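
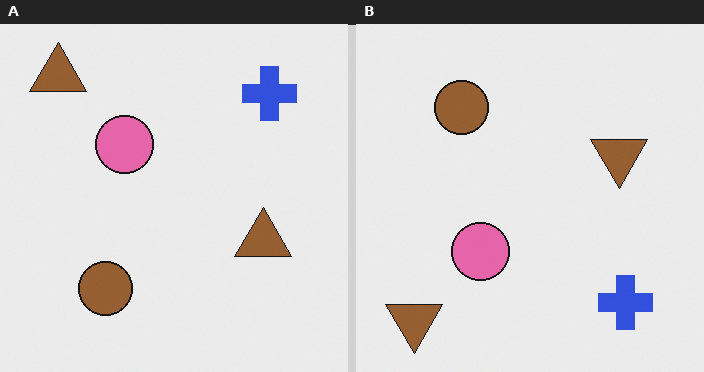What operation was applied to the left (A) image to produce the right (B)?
This is the original image flipped vertically (top ↔ bottom).

The blue cross is in the top-right of the left (A) image and the bottom-right of the right (B) — shapes on opposite sides of the horizontal midline have swapped in a mirror flip.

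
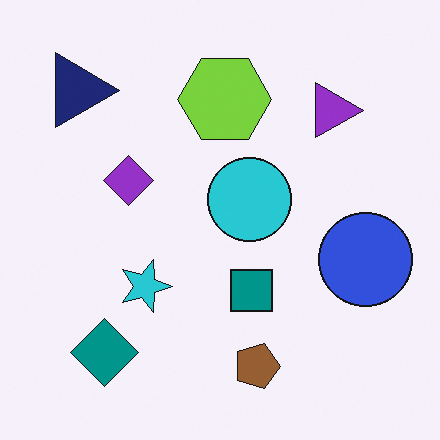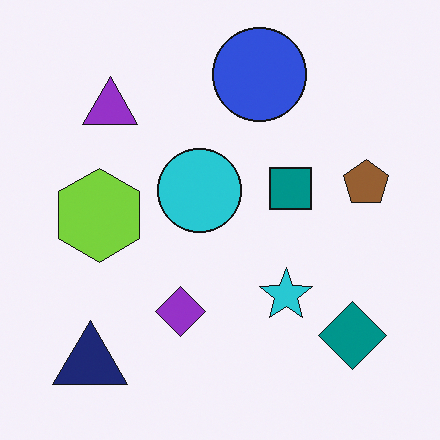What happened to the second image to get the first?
This is the original image rotated 90° clockwise.

The navy triangle sits in the bottom-left of the second image and the top-left of the first — consistent with a whole-image 90° clockwise rotation.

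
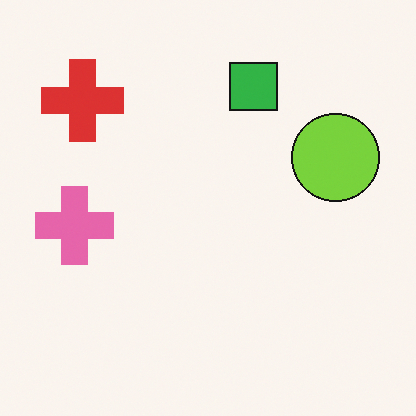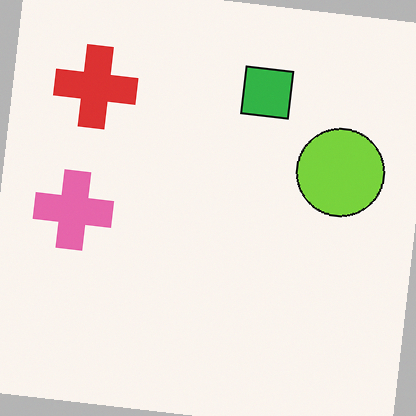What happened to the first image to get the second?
The transformation is: rotated clockwise by a small amount.

Every shape is tilted by the same angle and the image corners show triangular fill wedges — a whole-image rotation by a non-right angle.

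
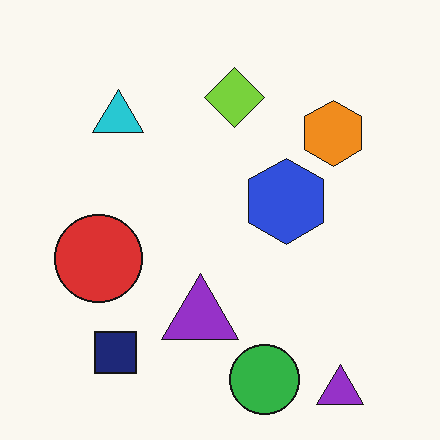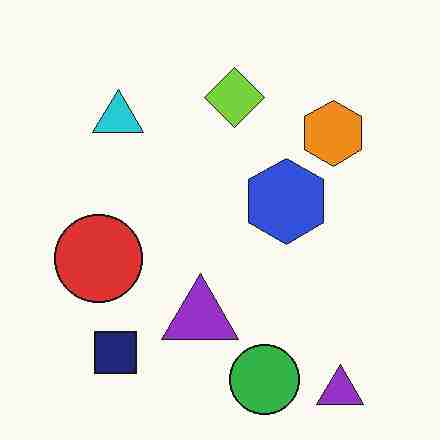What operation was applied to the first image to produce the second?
Heavily JPEG-compressed with obvious blocking artifacts.

Blocky 8×8 compression artifacts appear around shape edges and the flat background shows ringing — characteristic JPEG degradation.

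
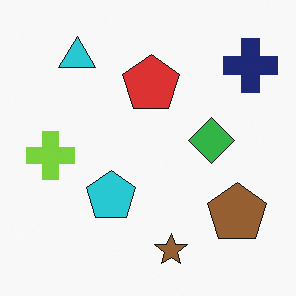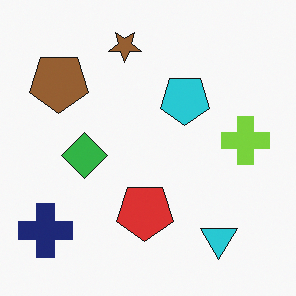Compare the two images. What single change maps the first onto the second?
It was rotated 180°.

The navy cross sits in the top-right of the first image and the bottom-left of the second — consistent with a whole-image 180° rotation.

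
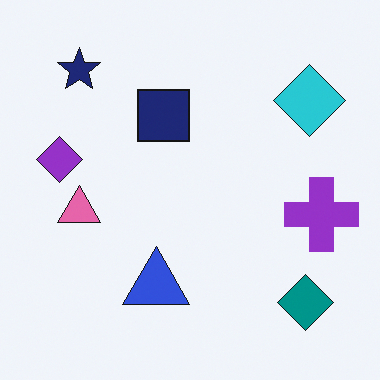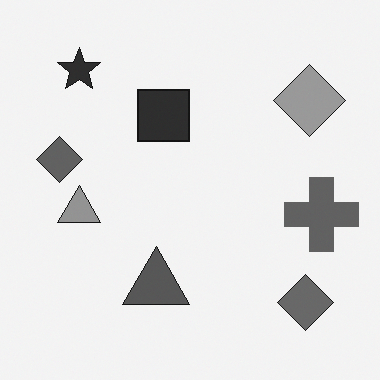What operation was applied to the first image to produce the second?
The second image is the first converted to grayscale.

All color is removed — every shape is now a shade of grey.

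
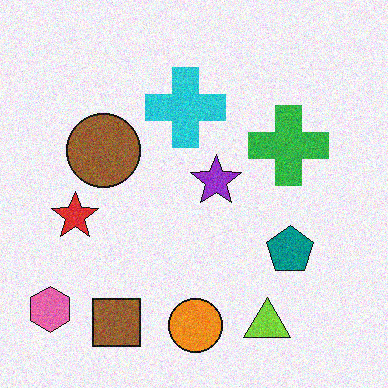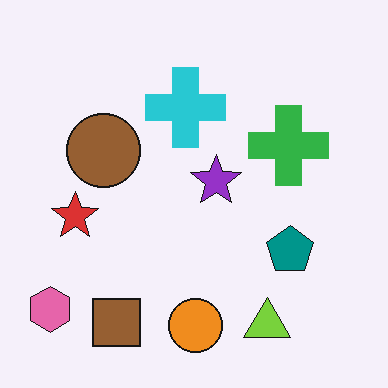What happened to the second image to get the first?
This is the original image degraded with visible gaussian noise.

Random speckle covers the whole image, including the flat background.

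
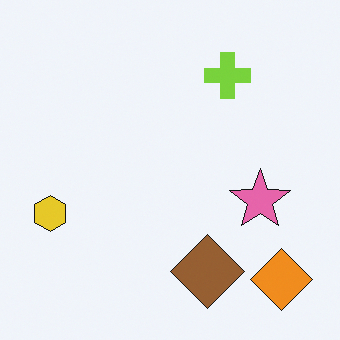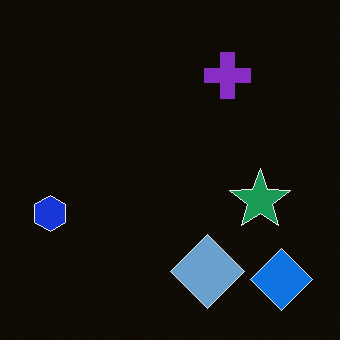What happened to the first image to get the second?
Color-inverted (negative).

The light background has become dark and every shape's color is its complement — a photographic negative.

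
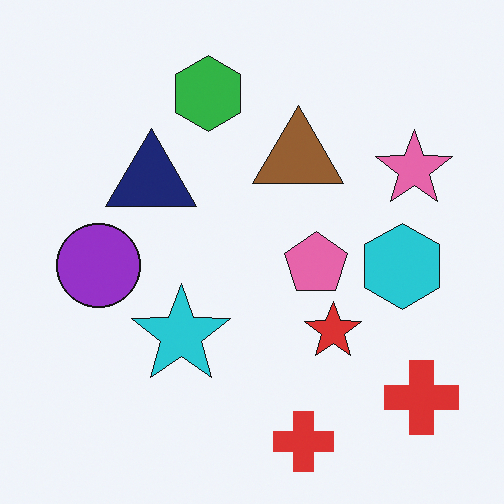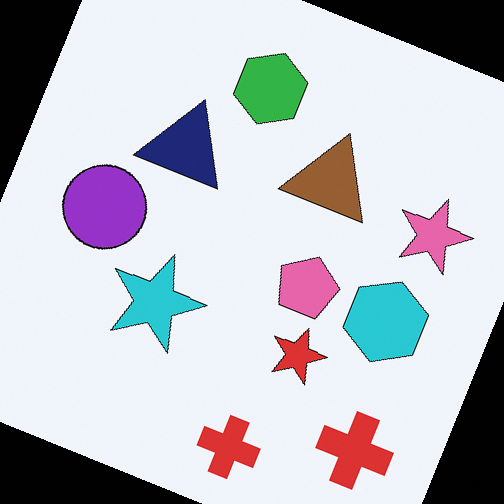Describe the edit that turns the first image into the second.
The image was rotated clockwise by a moderate amount.

Every shape is tilted by the same angle and the image corners show triangular fill wedges — a whole-image rotation by a non-right angle.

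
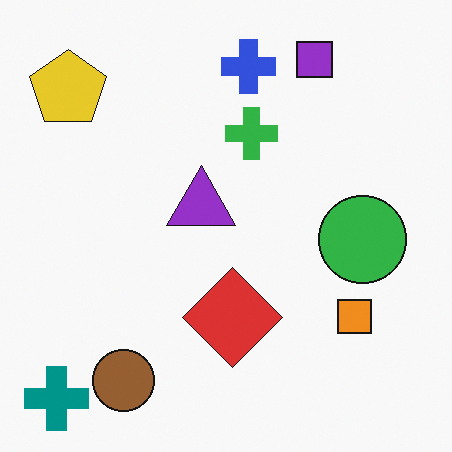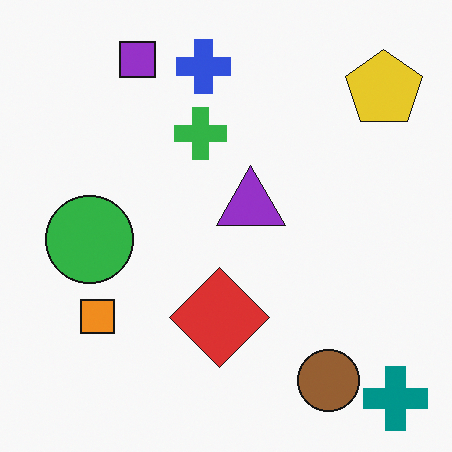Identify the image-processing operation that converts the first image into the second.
This is the original image flipped horizontally (left ↔ right).

The teal cross is in the bottom-left of the first image and the bottom-right of the second — shapes on opposite sides of the vertical midline have swapped in a mirror flip.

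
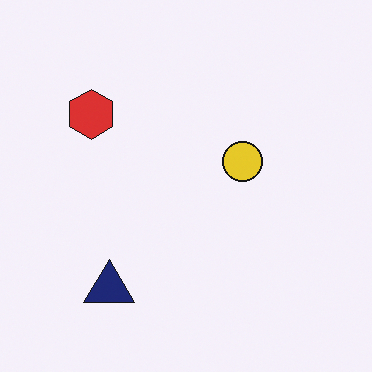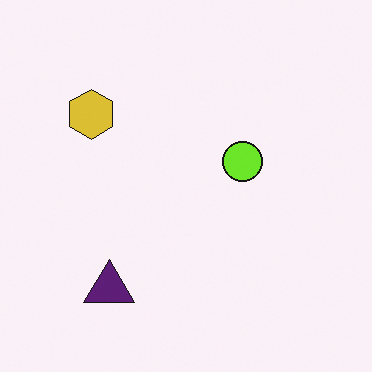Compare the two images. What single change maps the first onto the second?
It was hue-shifted by a small amount.

Every shape's color has rotated by the same amount around the hue wheel — a uniform hue shift.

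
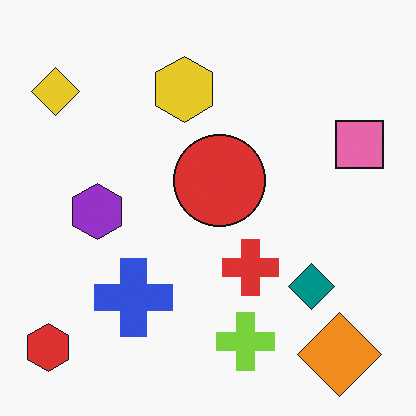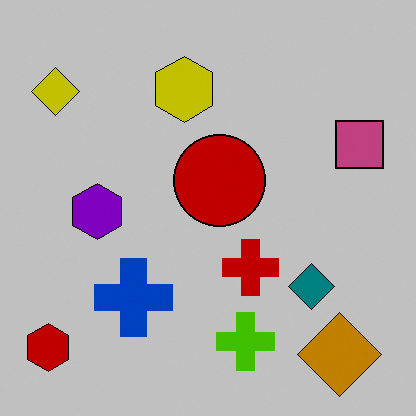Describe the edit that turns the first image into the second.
The image was aggressively posterized.

Each flat color has snapped to a coarser quantized level — most visibly, the near-white background has dropped to a flat grey.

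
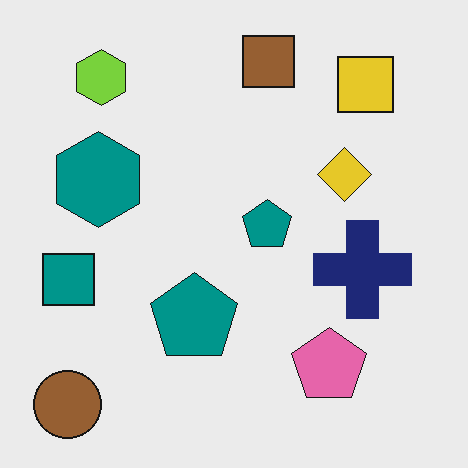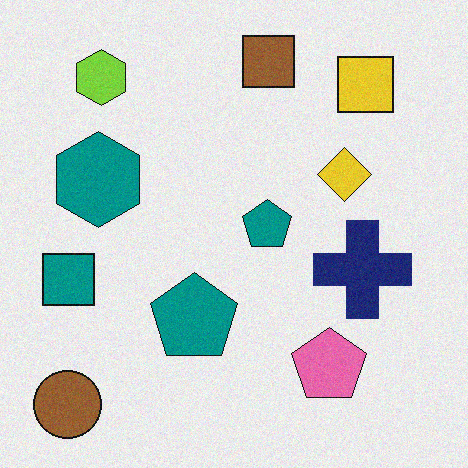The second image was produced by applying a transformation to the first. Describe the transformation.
The transformation is: degraded with light additive noise.

Random speckle covers the whole image, including the flat background.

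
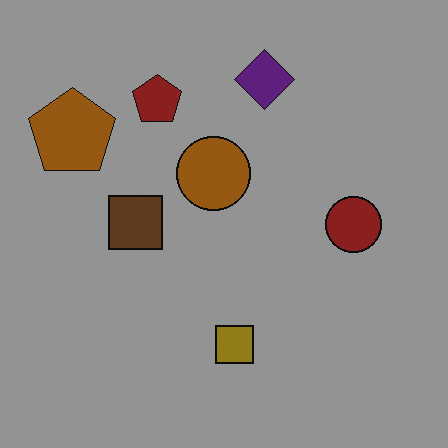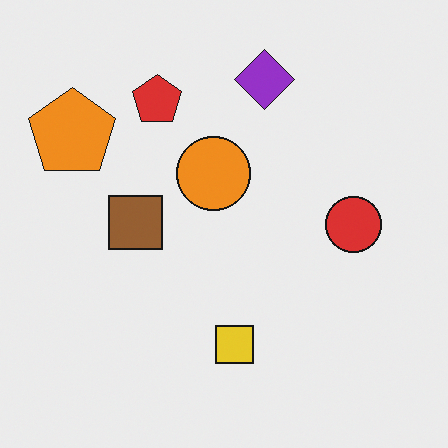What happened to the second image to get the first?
This is the original image substantially darkened.

Every pixel — background and shapes alike — is uniformly darkened.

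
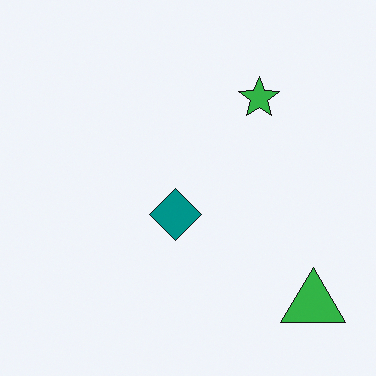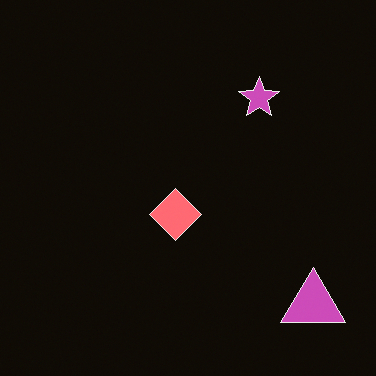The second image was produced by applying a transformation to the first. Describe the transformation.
The image was color-inverted (negative).

The light background has become dark and every shape's color is its complement — a photographic negative.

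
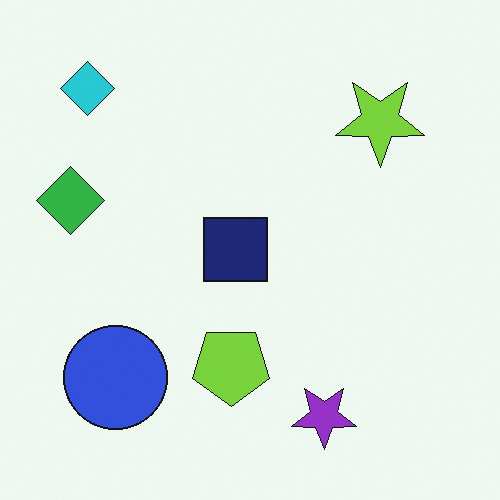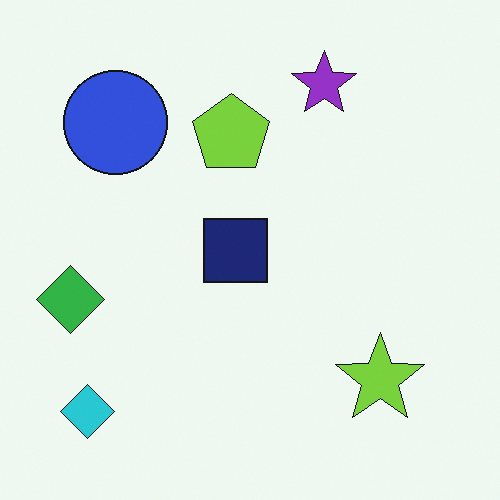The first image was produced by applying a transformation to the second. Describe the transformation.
The transformation is: flipped vertically (top ↔ bottom).

The purple star is in the top of the second image and the bottom of the first — shapes on opposite sides of the horizontal midline have swapped in a mirror flip.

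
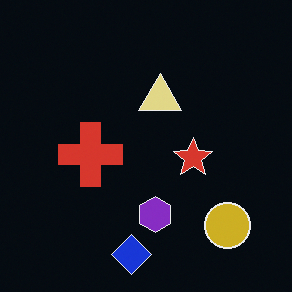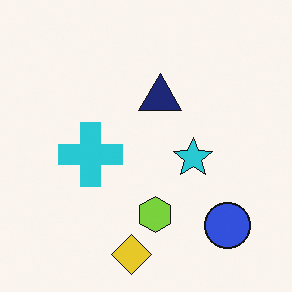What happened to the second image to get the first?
The image was color-inverted (negative).

The light background has become dark and every shape's color is its complement — a photographic negative.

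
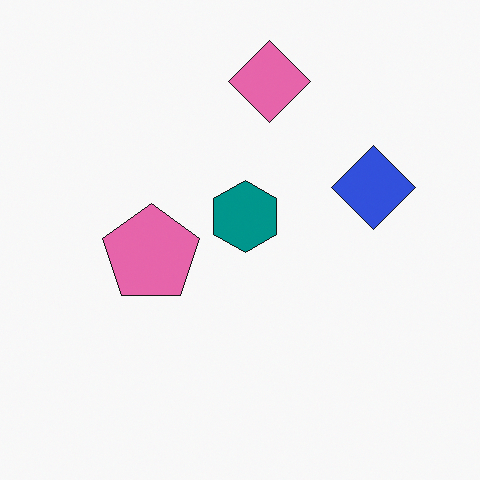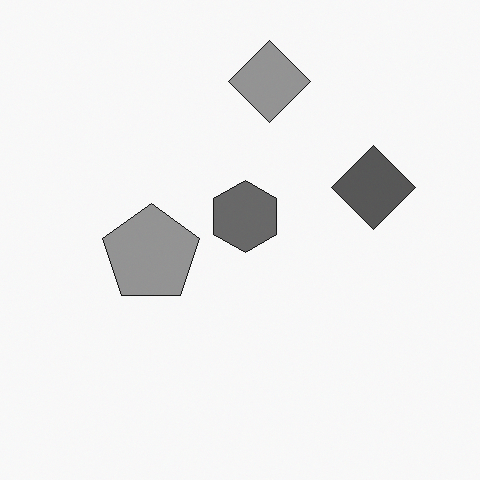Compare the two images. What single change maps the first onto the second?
This is the original image converted to grayscale.

All color is removed — every shape is now a shade of grey.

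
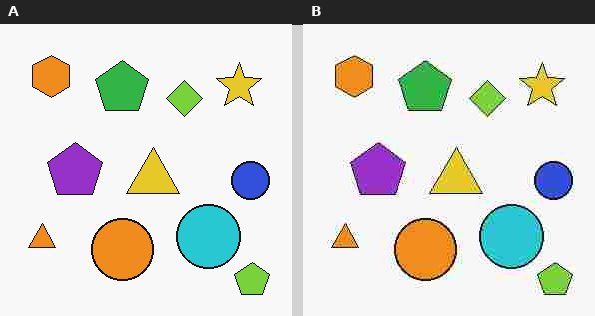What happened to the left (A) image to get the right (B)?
This is the original image heavily JPEG-compressed with obvious blocking artifacts.

Blocky 8×8 compression artifacts appear around shape edges and the flat background shows ringing — characteristic JPEG degradation.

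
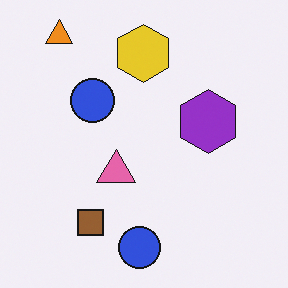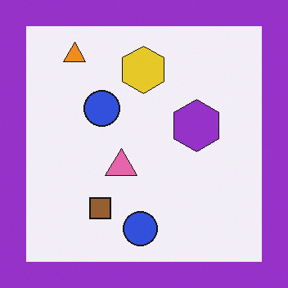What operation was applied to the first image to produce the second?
The image was framed with a purple border.

A solid purple frame runs around the edge of the second image, with the content slightly shrunk inside it.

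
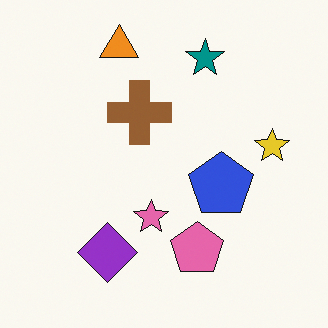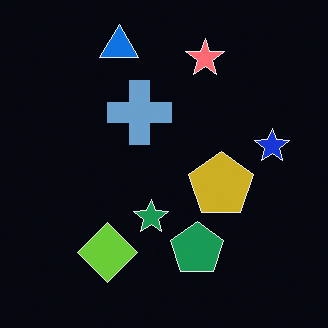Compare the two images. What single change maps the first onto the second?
Color-inverted (negative).

The light background has become dark and every shape's color is its complement — a photographic negative.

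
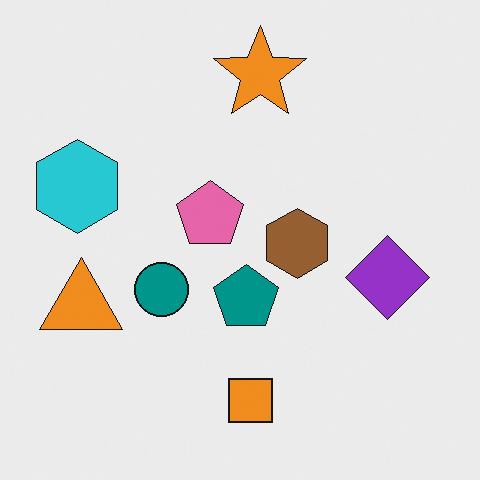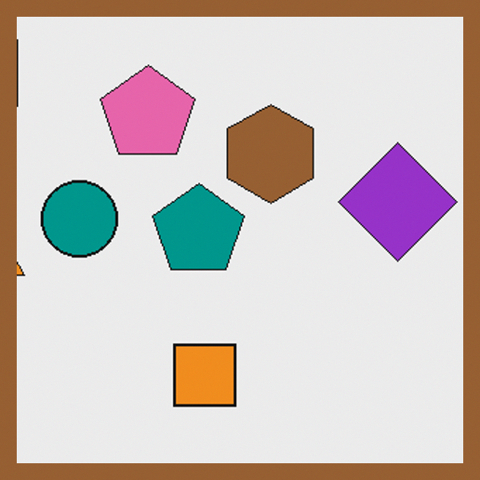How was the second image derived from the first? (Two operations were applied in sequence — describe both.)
The transformation is: cropped to a modestly smaller region and rescaled, then framed with a brown border.

The visible shapes are larger and the field of view is narrower; shapes near the original edges may be partly or wholly outside the frame — a crop-and-rescale. A solid brown frame runs around the edge of the second image, with the content slightly shrunk inside it.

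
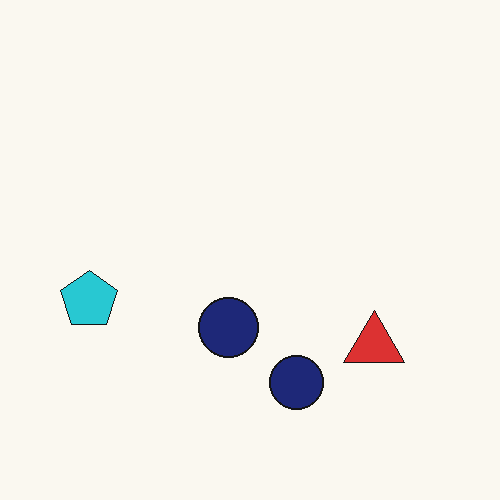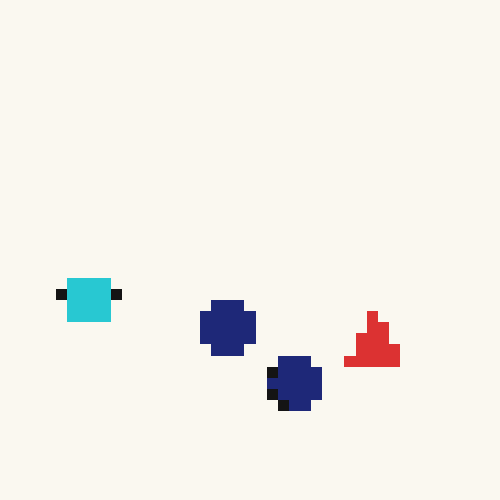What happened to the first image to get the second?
The image was coarsely pixelated.

Shapes are reduced to large square blocks; fine edges and outlines are lost — a downscale-then-upscale (mosaic) effect.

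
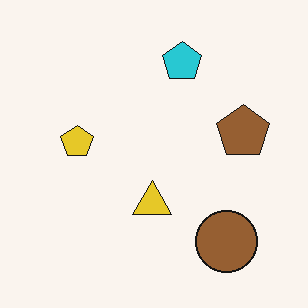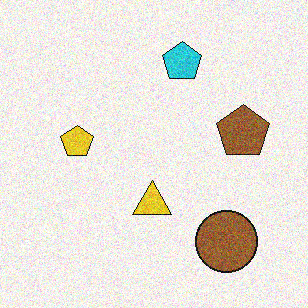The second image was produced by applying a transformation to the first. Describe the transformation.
Degraded with visible gaussian noise.

Random speckle covers the whole image, including the flat background.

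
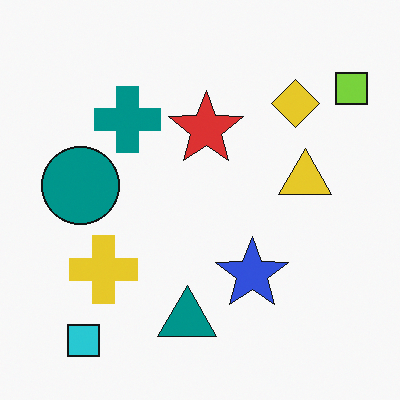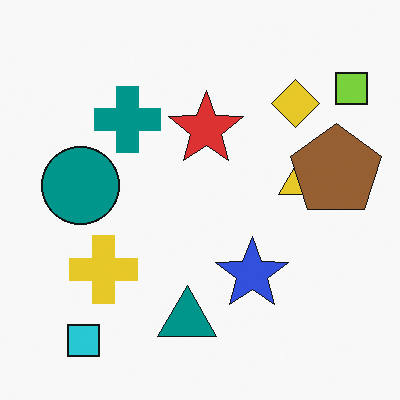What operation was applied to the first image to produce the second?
This is the original image overlaid with an additional brown pentagon.

A brown pentagon appears in the second image that is absent from the first.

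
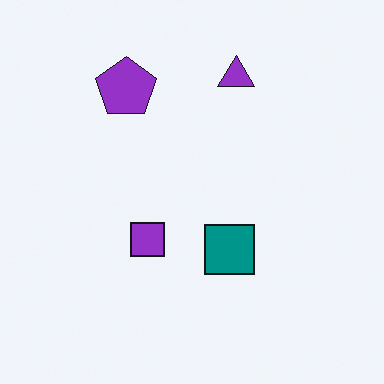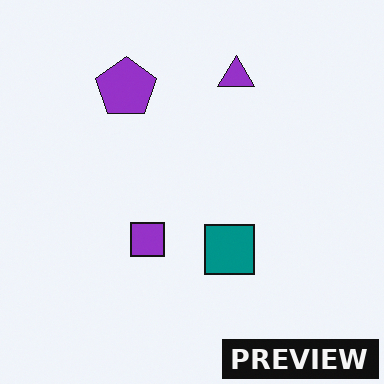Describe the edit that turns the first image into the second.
The image was watermarked with the text "PREVIEW" in the lower-right corner.

A dark label reading "PREVIEW" appears in the lower-right corner.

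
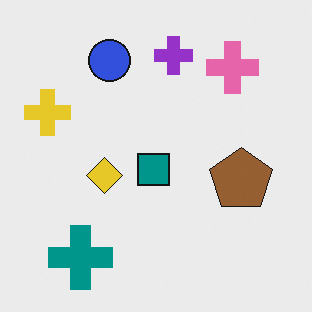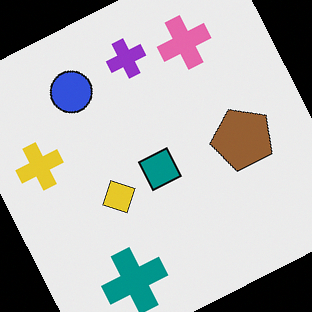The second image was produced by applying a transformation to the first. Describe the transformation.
The image was rotated counter-clockwise by a clearly visible amount.

Every shape is tilted by the same angle and the image corners show triangular fill wedges — a whole-image rotation by a non-right angle.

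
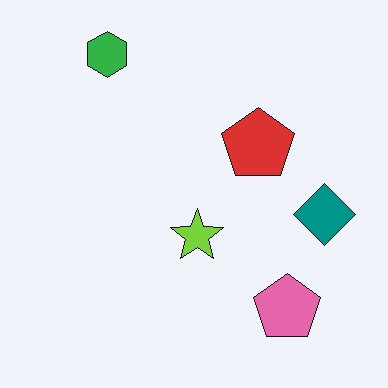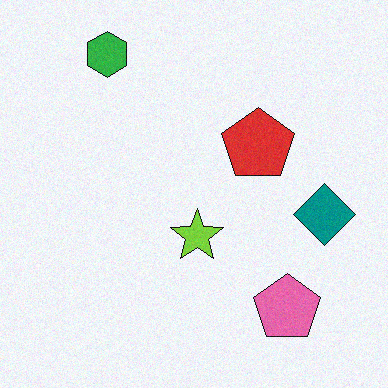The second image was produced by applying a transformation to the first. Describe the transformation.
This is the original image degraded with subtle gaussian noise.

Random speckle covers the whole image, including the flat background.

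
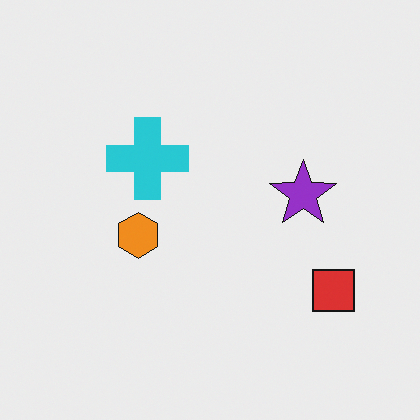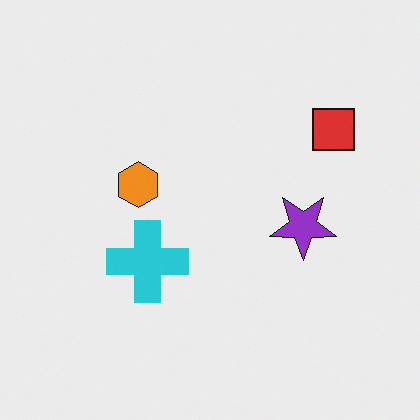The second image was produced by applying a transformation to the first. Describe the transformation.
Flipped vertically (top ↔ bottom).

The red square is in the bottom-right of the first image and the top-right of the second — shapes on opposite sides of the horizontal midline have swapped in a mirror flip.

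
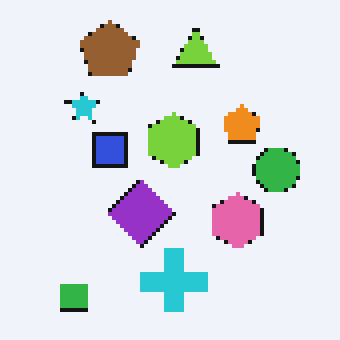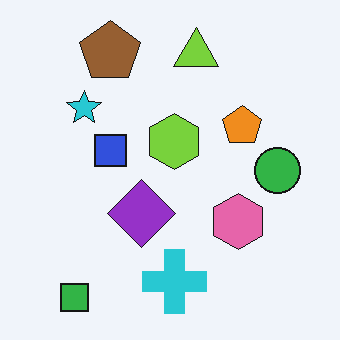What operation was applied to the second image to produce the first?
It was lightly pixelated (a mild mosaic effect).

Shapes are reduced to large square blocks; fine edges and outlines are lost — a downscale-then-upscale (mosaic) effect.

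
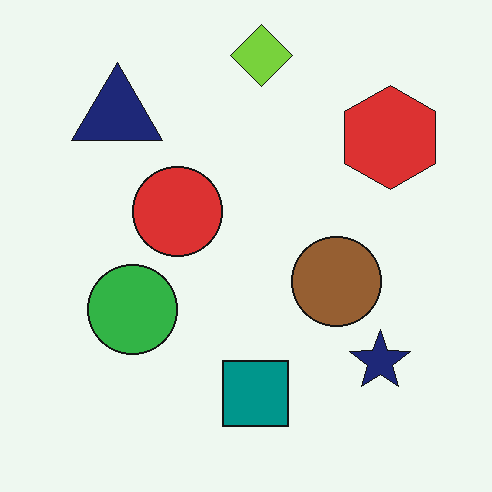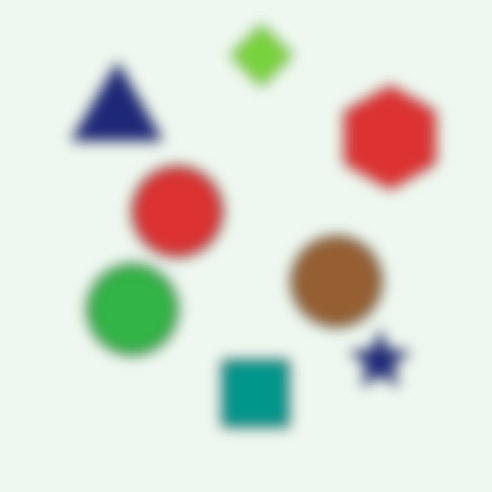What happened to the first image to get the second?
The image was strongly gaussian-blurred.

Shape edges and outlines are uniformly softened across the whole image.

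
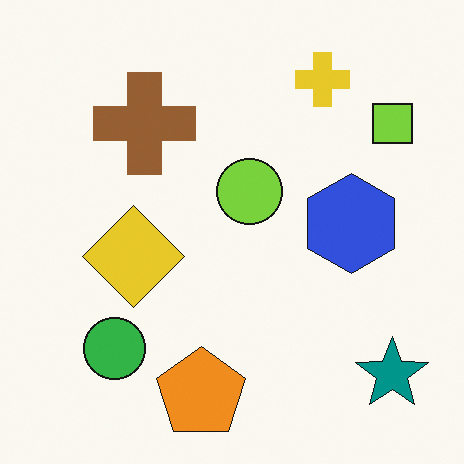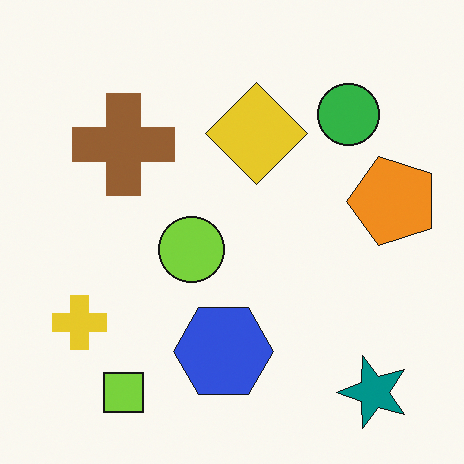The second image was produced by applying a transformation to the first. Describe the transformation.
The second image is the first transposed (reflected across the top-left ↔ bottom-right diagonal).

Shapes have swapped their row and column positions — what was in the top-right is now in the bottom-left — a diagonal reflection.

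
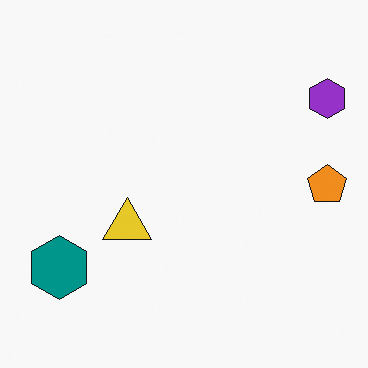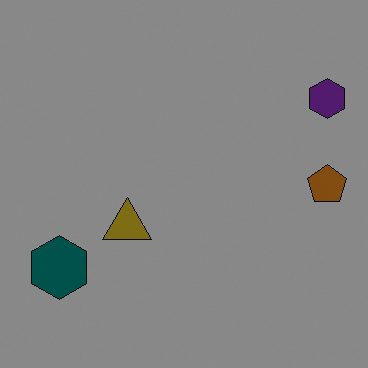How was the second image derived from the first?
The image was darkened a lot.

Every pixel — background and shapes alike — is uniformly darkened.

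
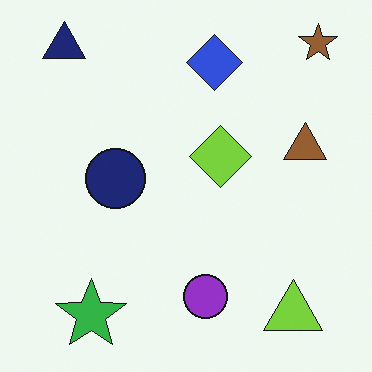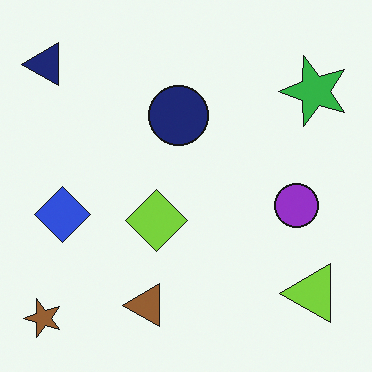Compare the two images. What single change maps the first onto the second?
It was transposed (reflected across the top-left ↔ bottom-right diagonal).

Shapes have swapped their row and column positions — what was in the top-right is now in the bottom-left — a diagonal reflection.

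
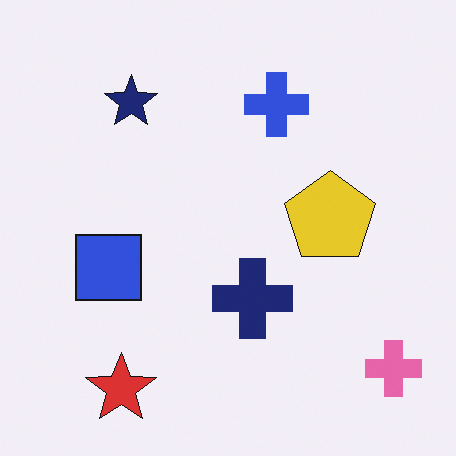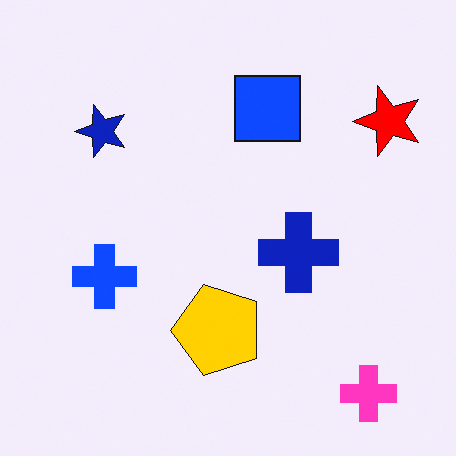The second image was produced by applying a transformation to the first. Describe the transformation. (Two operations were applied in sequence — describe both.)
This is the original image transposed (reflected across the top-left ↔ bottom-right diagonal), then made much more vivid (saturation change).

Shapes have swapped their row and column positions — what was in the top-right is now in the bottom-left — a diagonal reflection. All colors are more vivid — a global saturation change.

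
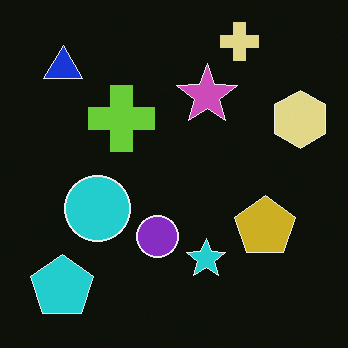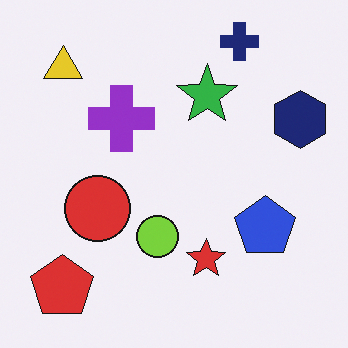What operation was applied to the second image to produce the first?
This is the original image color-inverted (negative).

The light background has become dark and every shape's color is its complement — a photographic negative.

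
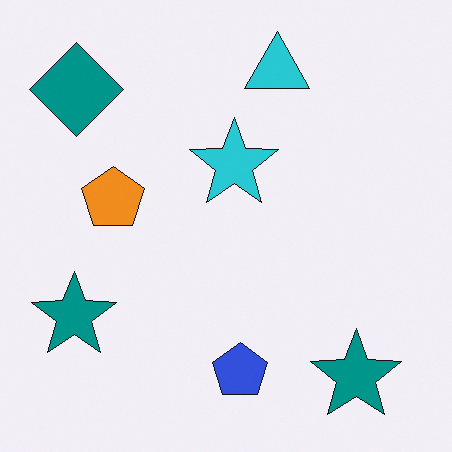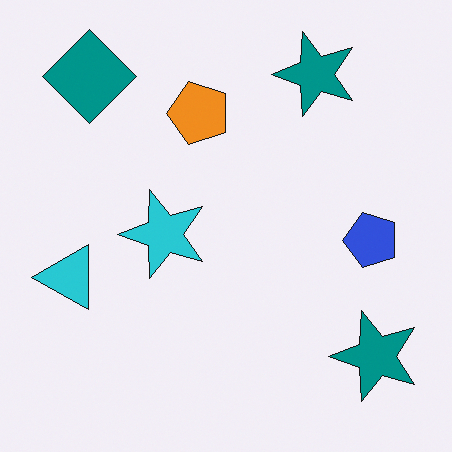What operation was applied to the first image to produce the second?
The second image is the first transposed (reflected across the top-left ↔ bottom-right diagonal).

Shapes have swapped their row and column positions — what was in the top-right is now in the bottom-left — a diagonal reflection.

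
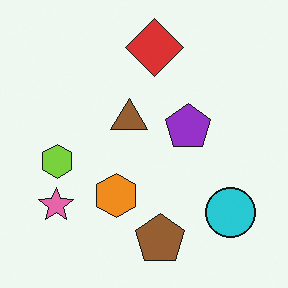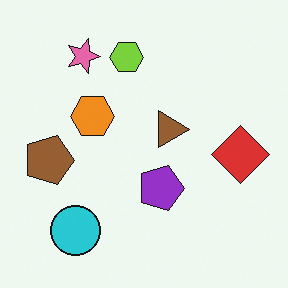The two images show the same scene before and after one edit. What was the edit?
Rotated 90° clockwise.

The cyan circle sits in the bottom-right of the first image and the bottom-left of the second — consistent with a whole-image 90° clockwise rotation.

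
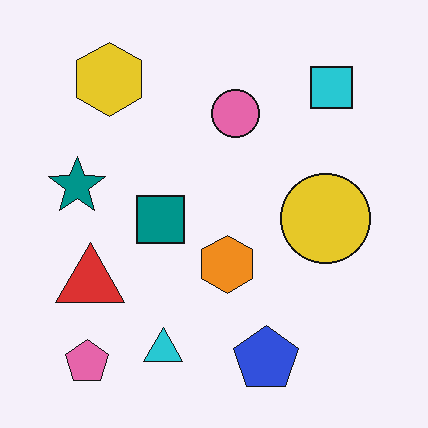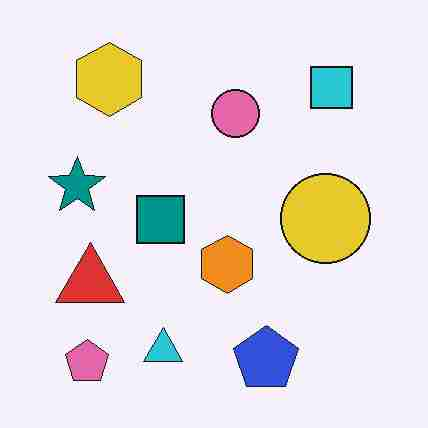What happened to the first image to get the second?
Heavily JPEG-compressed with obvious blocking artifacts.

Blocky 8×8 compression artifacts appear around shape edges and the flat background shows ringing — characteristic JPEG degradation.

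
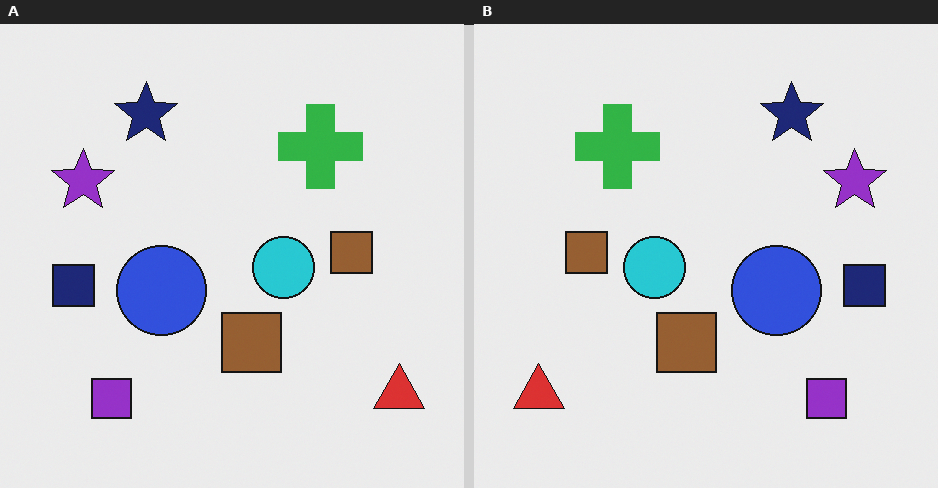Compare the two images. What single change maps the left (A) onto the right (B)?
The transformation is: flipped horizontally (left ↔ right).

The red triangle is in the bottom-right of the left (A) image and the bottom-left of the right (B) — shapes on opposite sides of the vertical midline have swapped in a mirror flip.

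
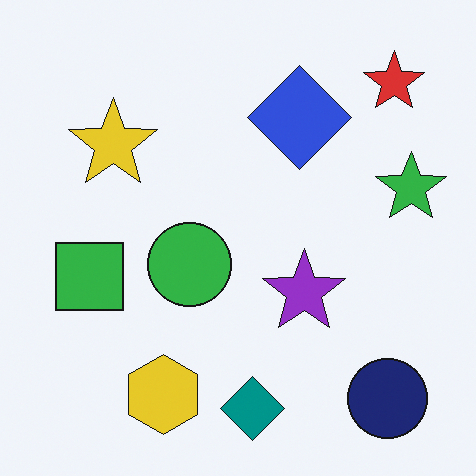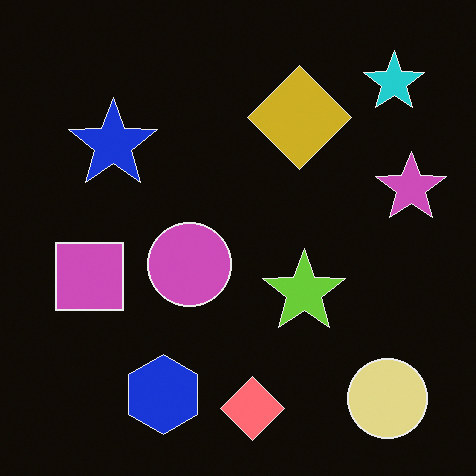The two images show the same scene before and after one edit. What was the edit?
This is the original image color-inverted (negative).

The light background has become dark and every shape's color is its complement — a photographic negative.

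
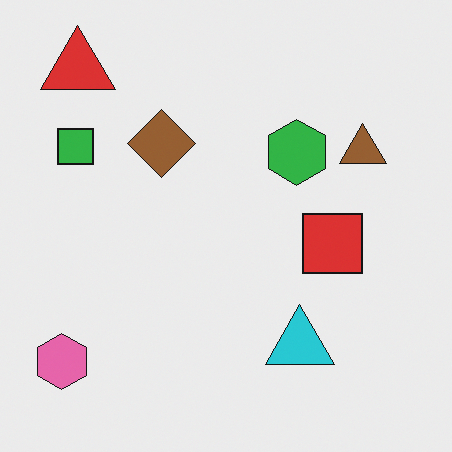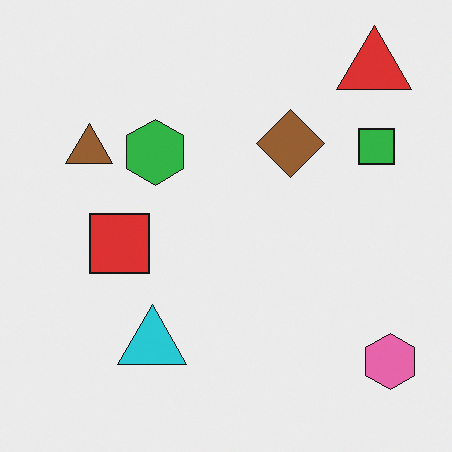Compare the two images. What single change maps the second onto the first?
It was flipped horizontally (left ↔ right).

The pink hexagon is in the bottom-right of the second image and the bottom-left of the first — shapes on opposite sides of the vertical midline have swapped in a mirror flip.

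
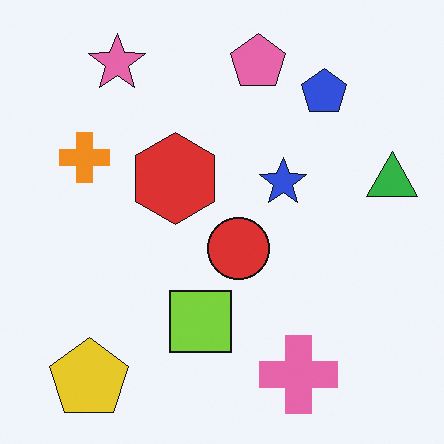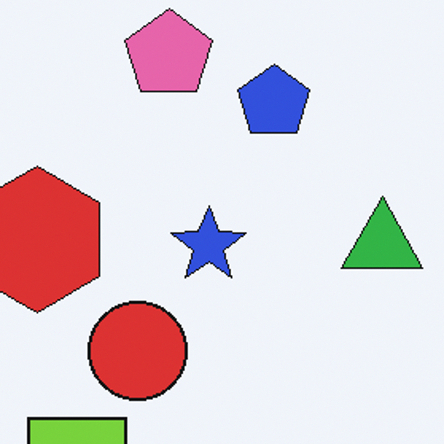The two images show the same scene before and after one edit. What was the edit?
Cropped slightly and scaled back up.

The visible shapes are larger and the field of view is narrower; shapes near the original edges may be partly or wholly outside the frame — a crop-and-rescale.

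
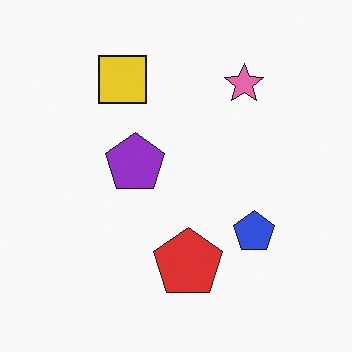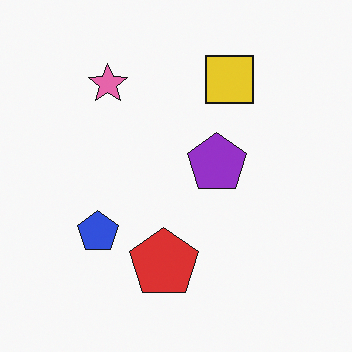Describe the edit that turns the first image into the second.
The transformation is: flipped horizontally (left ↔ right).

The blue pentagon is in the right of the first image and the left of the second — shapes on opposite sides of the vertical midline have swapped in a mirror flip.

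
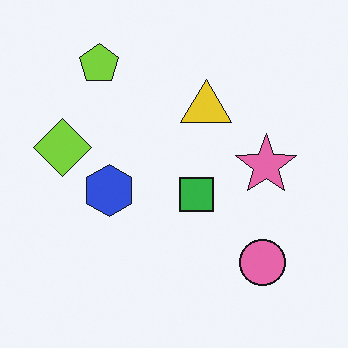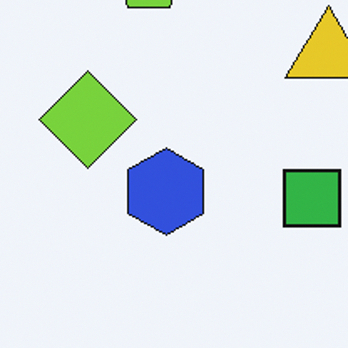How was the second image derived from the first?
This is the original image cropped to a noticeably smaller region and rescaled.

The visible shapes are larger and the field of view is narrower; shapes near the original edges may be partly or wholly outside the frame — a crop-and-rescale.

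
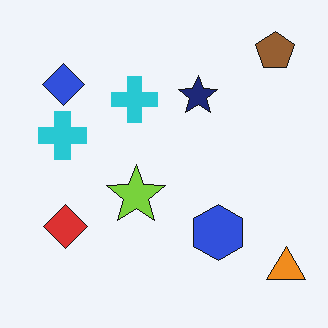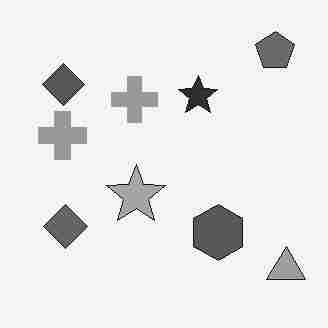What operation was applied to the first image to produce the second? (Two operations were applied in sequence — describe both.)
The image was converted to grayscale, then heavily JPEG-compressed with obvious blocking artifacts.

All color is removed — every shape is now a shade of grey. Blocky 8×8 compression artifacts appear around shape edges and the flat background shows ringing — characteristic JPEG degradation.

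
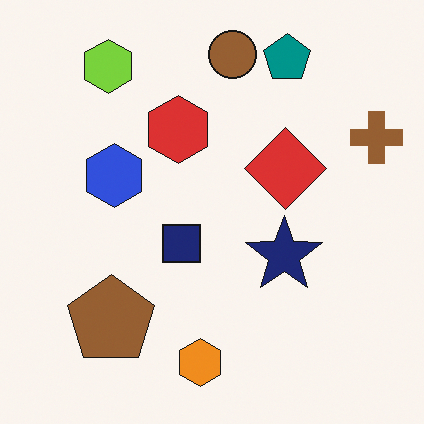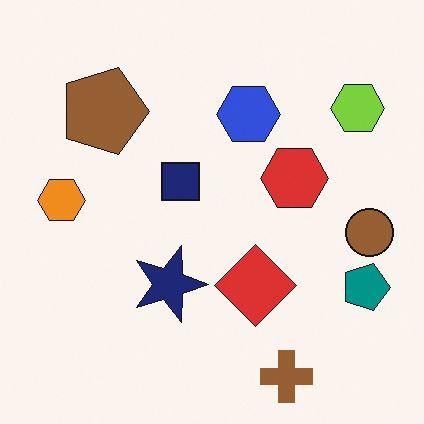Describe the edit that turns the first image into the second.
Rotated 90° clockwise.

The brown cross sits in the top-right of the first image and the bottom-right of the second — consistent with a whole-image 90° clockwise rotation.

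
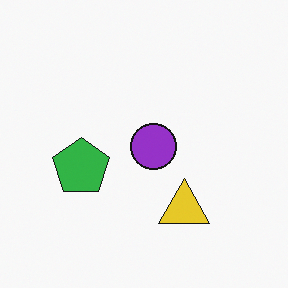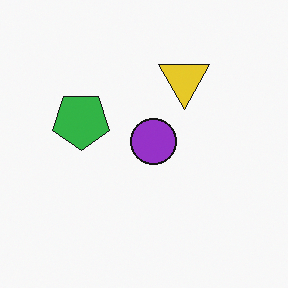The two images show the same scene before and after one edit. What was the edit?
This is the original image flipped vertically (top ↔ bottom).

The yellow triangle is in the bottom of the first image and the top of the second — shapes on opposite sides of the horizontal midline have swapped in a mirror flip.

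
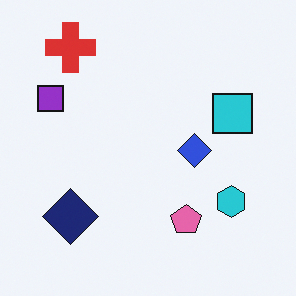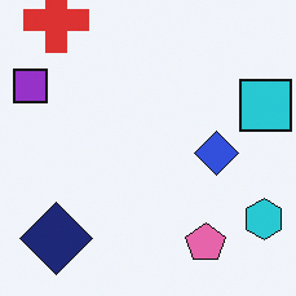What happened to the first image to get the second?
Cropped slightly and scaled back up.

The visible shapes are larger and the field of view is narrower; shapes near the original edges may be partly or wholly outside the frame — a crop-and-rescale.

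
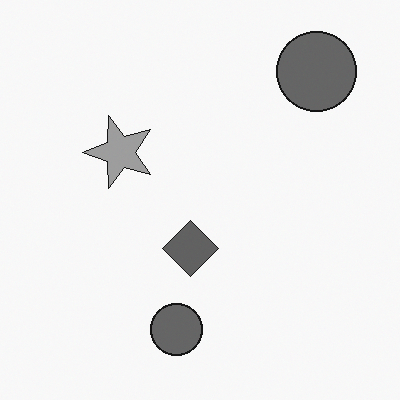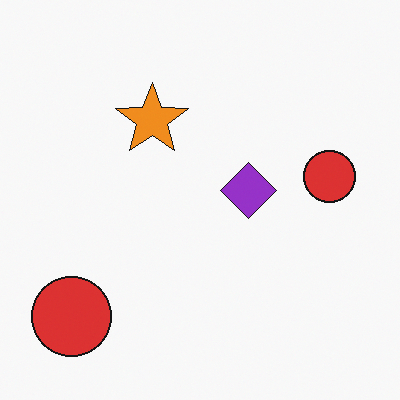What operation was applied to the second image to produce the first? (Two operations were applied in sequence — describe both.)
The image was transposed (reflected across the top-left ↔ bottom-right diagonal), then converted to grayscale.

Shapes have swapped their row and column positions — what was in the top-right is now in the bottom-left — a diagonal reflection. All color is removed — every shape is now a shade of grey.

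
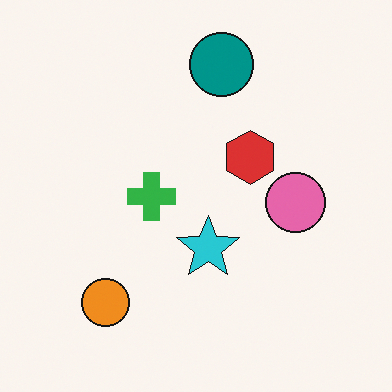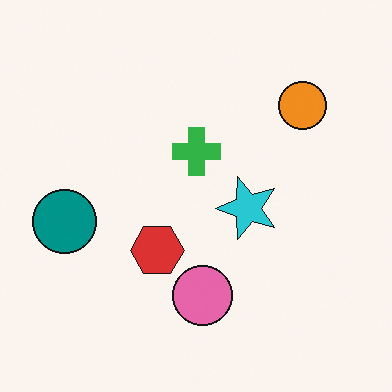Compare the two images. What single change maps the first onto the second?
The transformation is: transposed (reflected across the top-left ↔ bottom-right diagonal).

Shapes have swapped their row and column positions — what was in the top-right is now in the bottom-left — a diagonal reflection.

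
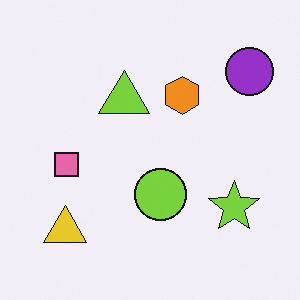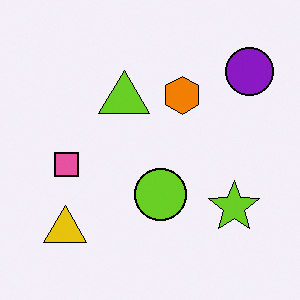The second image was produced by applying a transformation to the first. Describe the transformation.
This is the original image given slightly increased contrast.

Tones are pushed away from mid-grey across the whole image — a global contrast change.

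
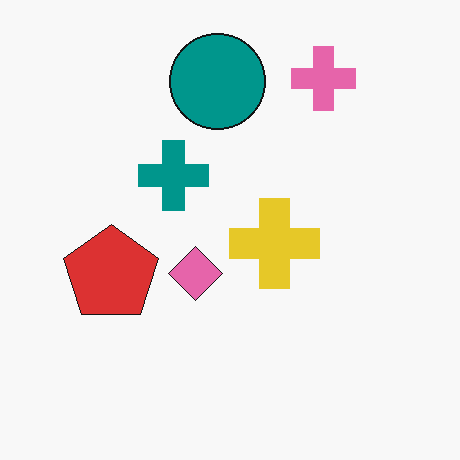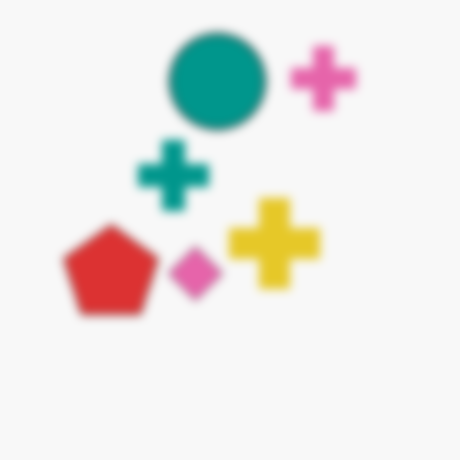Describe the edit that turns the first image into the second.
Strongly gaussian-blurred.

Shape edges and outlines are uniformly softened across the whole image.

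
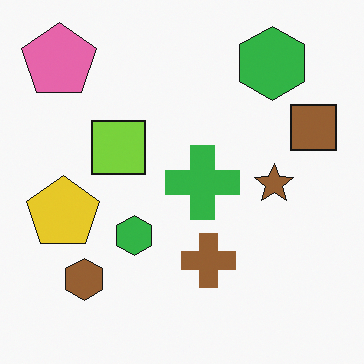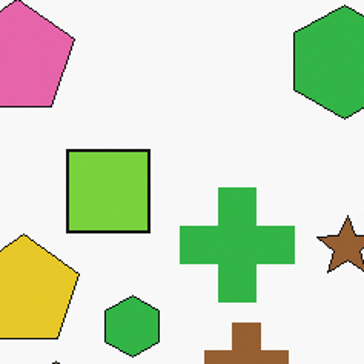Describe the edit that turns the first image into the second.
The image was cropped slightly and scaled back up.

The visible shapes are larger and the field of view is narrower; shapes near the original edges may be partly or wholly outside the frame — a crop-and-rescale.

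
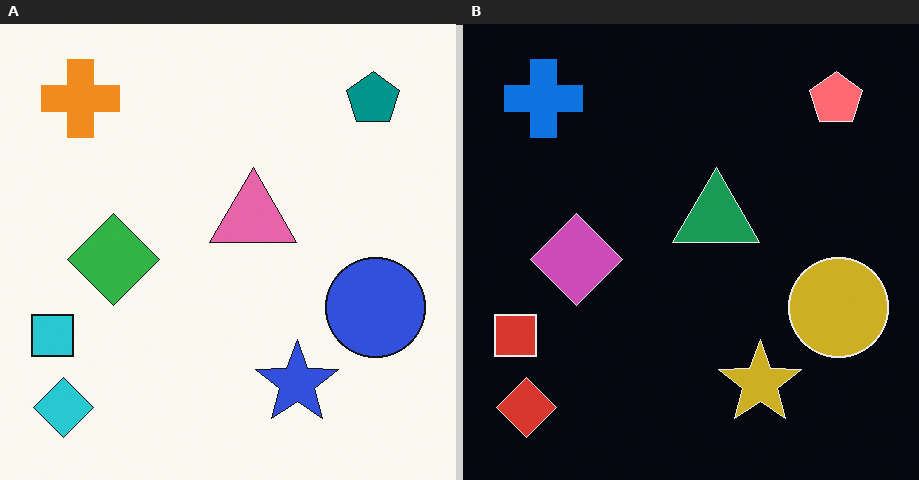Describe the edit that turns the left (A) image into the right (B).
It was color-inverted (negative).

The light background has become dark and every shape's color is its complement — a photographic negative.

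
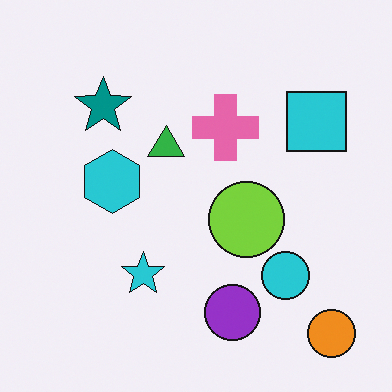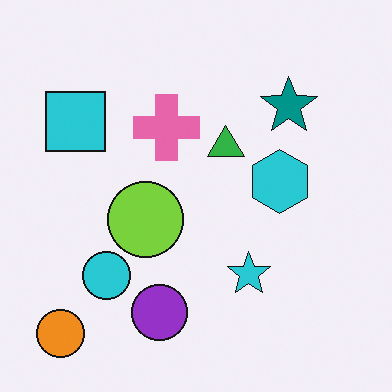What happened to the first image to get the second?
This is the original image flipped horizontally (left ↔ right).

The orange circle is in the bottom-right of the first image and the bottom-left of the second — shapes on opposite sides of the vertical midline have swapped in a mirror flip.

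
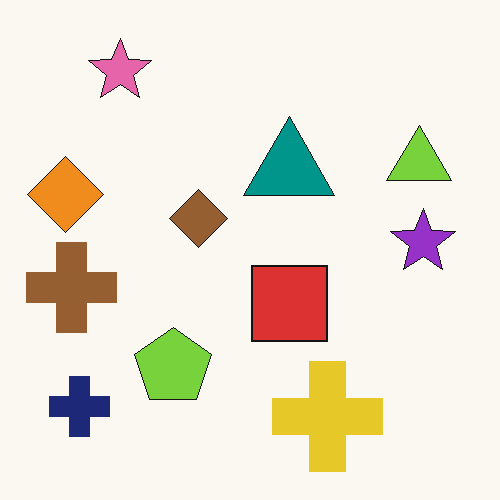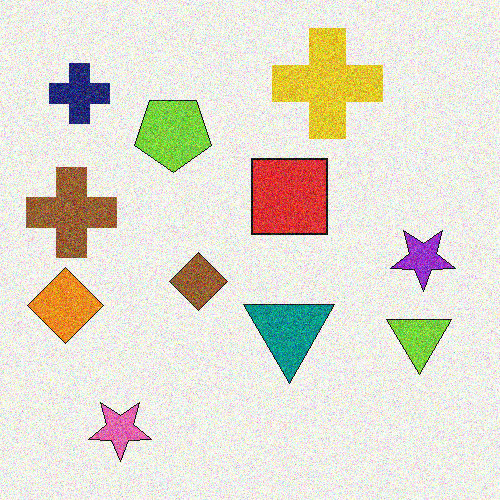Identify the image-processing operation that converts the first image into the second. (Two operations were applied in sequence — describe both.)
This is the original image flipped vertically (top ↔ bottom), then degraded with moderate additive noise.

The pink star is in the top-left of the first image and the bottom-left of the second — shapes on opposite sides of the horizontal midline have swapped in a mirror flip. Random speckle covers the whole image, including the flat background.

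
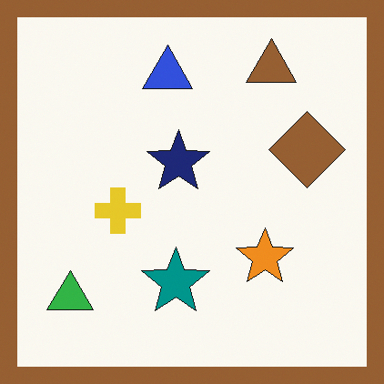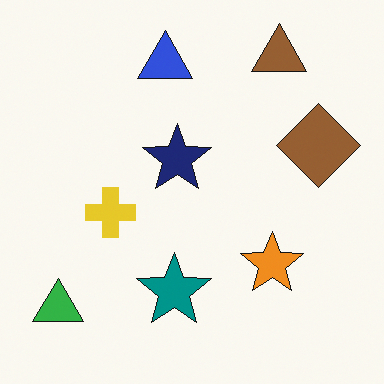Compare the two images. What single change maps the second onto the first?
Framed with a brown border.

A solid brown frame runs around the edge of the first image, with the content slightly shrunk inside it.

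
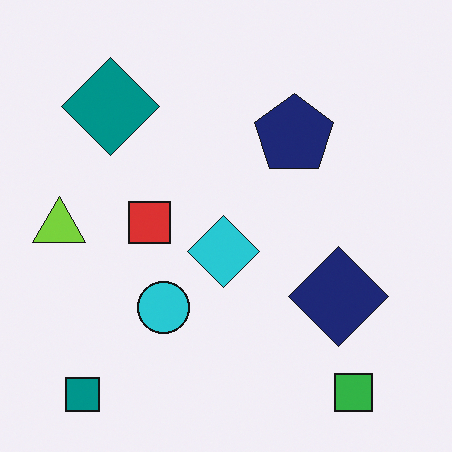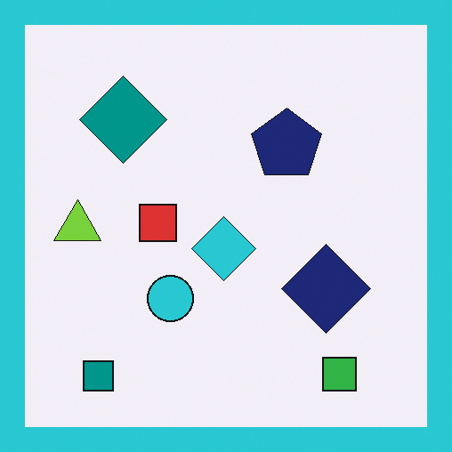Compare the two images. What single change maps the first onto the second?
The image was framed with a cyan border.

A solid cyan frame runs around the edge of the second image, with the content slightly shrunk inside it.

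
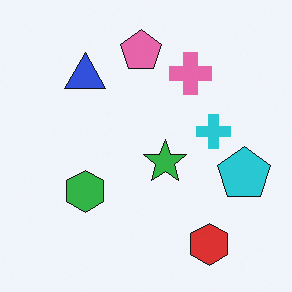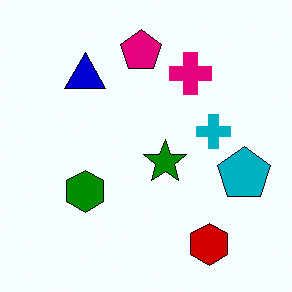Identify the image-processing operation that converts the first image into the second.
The transformation is: boosted in contrast.

Tones are pushed away from mid-grey across the whole image — a global contrast change.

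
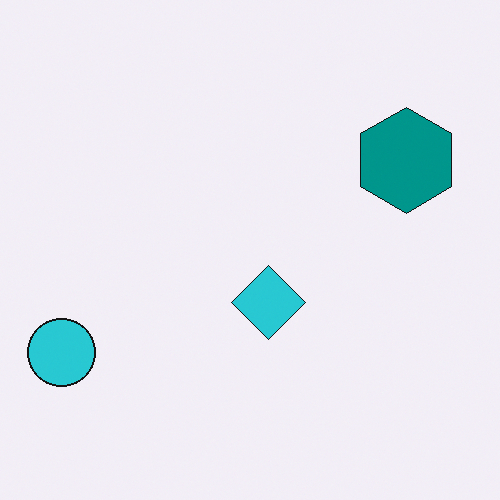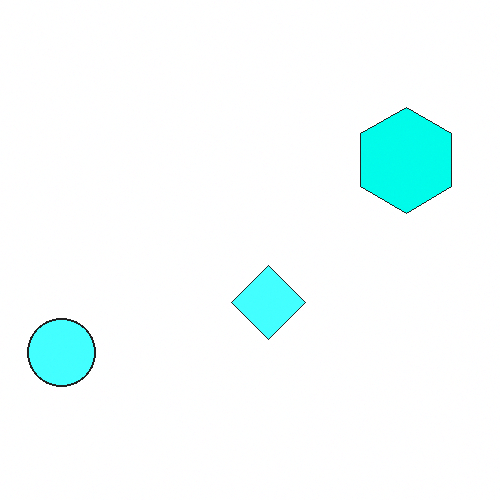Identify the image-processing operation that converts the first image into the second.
The second image is the first substantially brightened.

Every pixel — background and shapes alike — is uniformly brightened.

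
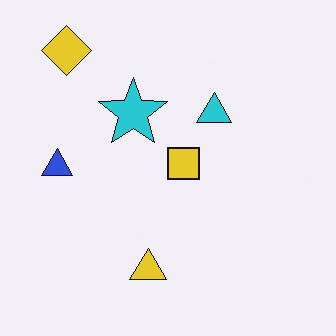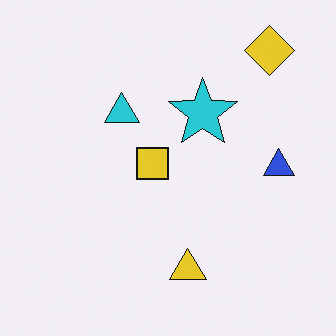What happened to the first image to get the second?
Flipped horizontally (left ↔ right).

The blue triangle is in the left of the first image and the right of the second — shapes on opposite sides of the vertical midline have swapped in a mirror flip.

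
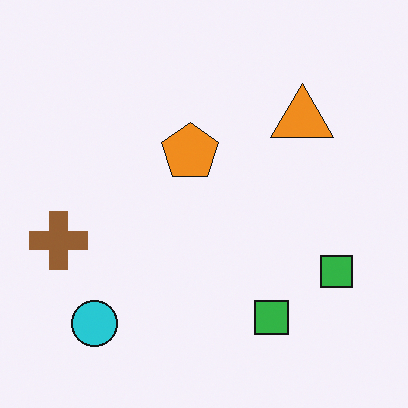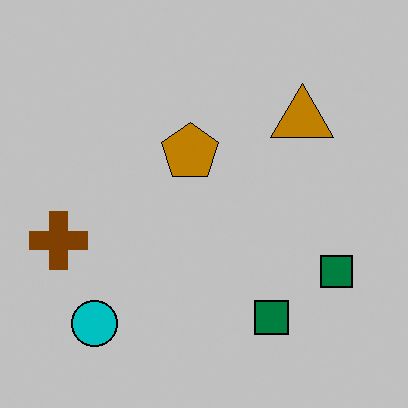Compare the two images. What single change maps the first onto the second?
The transformation is: heavily posterized to just a handful of flat colors.

Each flat color has snapped to a coarser quantized level — most visibly, the near-white background has dropped to a flat grey.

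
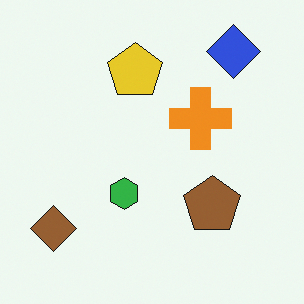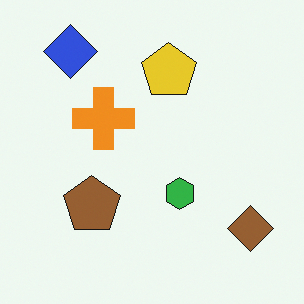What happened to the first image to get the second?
The transformation is: flipped horizontally (left ↔ right).

The brown diamond is in the bottom-left of the first image and the bottom-right of the second — shapes on opposite sides of the vertical midline have swapped in a mirror flip.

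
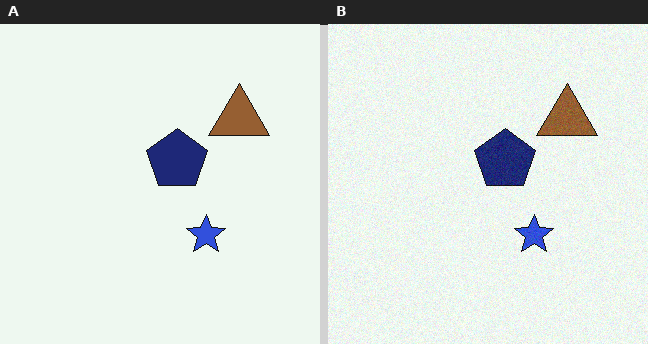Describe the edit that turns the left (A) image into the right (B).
It was degraded with subtle gaussian noise.

Random speckle covers the whole image, including the flat background.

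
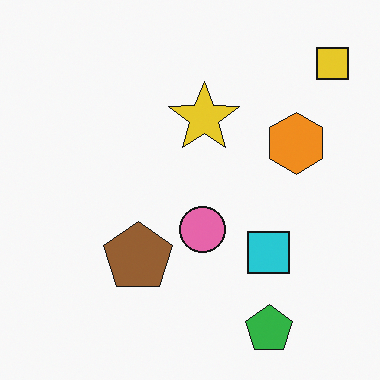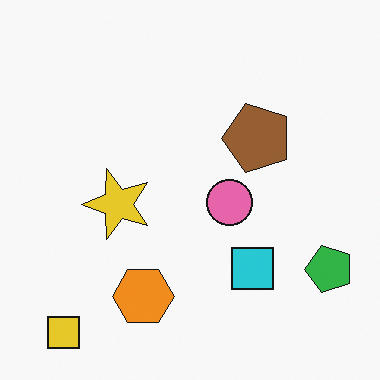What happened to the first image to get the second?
The second image is the first transposed (reflected across the top-left ↔ bottom-right diagonal).

Shapes have swapped their row and column positions — what was in the top-right is now in the bottom-left — a diagonal reflection.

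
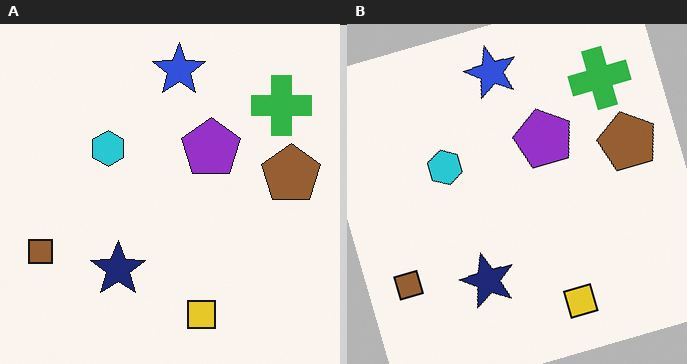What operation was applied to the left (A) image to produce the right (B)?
The transformation is: rotated counter-clockwise by a clearly visible amount.

Every shape is tilted by the same angle and the image corners show triangular fill wedges — a whole-image rotation by a non-right angle.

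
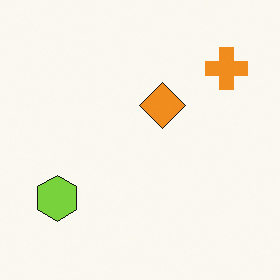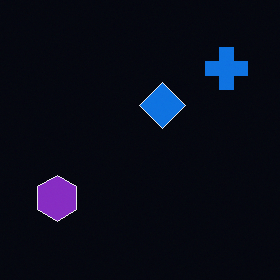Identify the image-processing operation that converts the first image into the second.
The transformation is: color-inverted (negative).

The light background has become dark and every shape's color is its complement — a photographic negative.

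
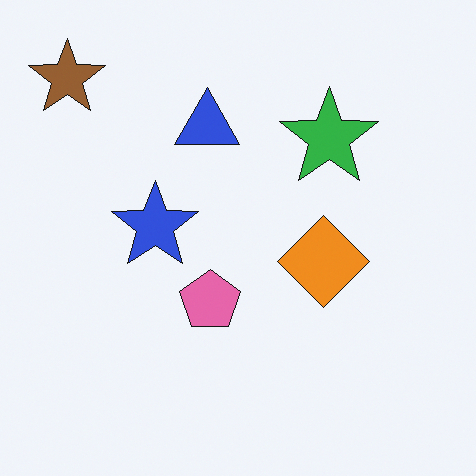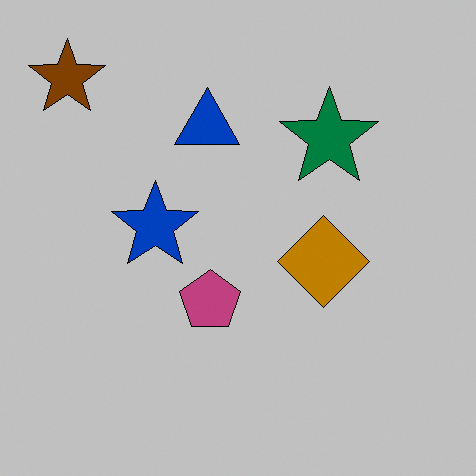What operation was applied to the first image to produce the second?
This is the original image aggressively posterized.

Each flat color has snapped to a coarser quantized level — most visibly, the near-white background has dropped to a flat grey.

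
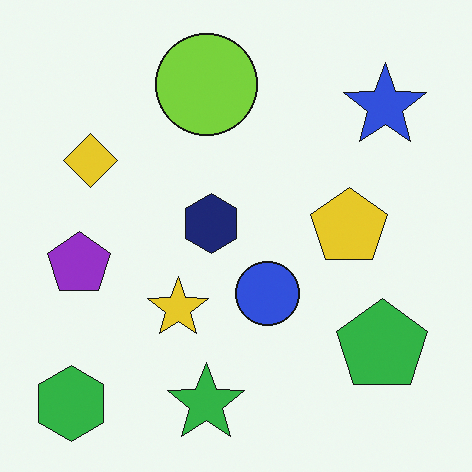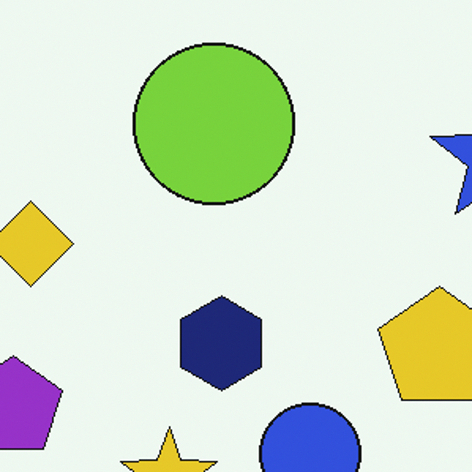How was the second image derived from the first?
This is the original image cropped to a modestly smaller region and rescaled.

The visible shapes are larger and the field of view is narrower; shapes near the original edges may be partly or wholly outside the frame — a crop-and-rescale.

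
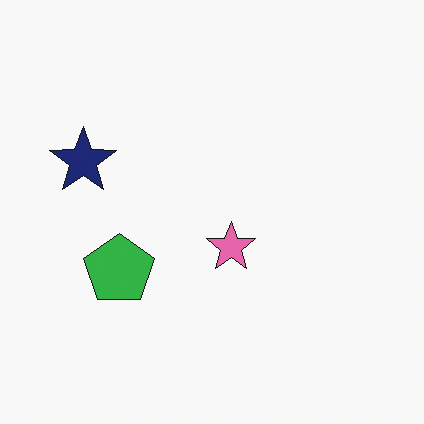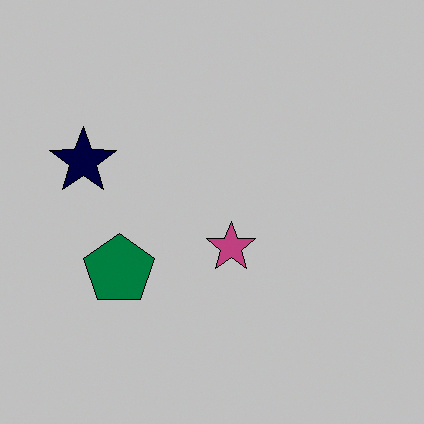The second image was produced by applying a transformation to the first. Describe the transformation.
Aggressively posterized.

Each flat color has snapped to a coarser quantized level — most visibly, the near-white background has dropped to a flat grey.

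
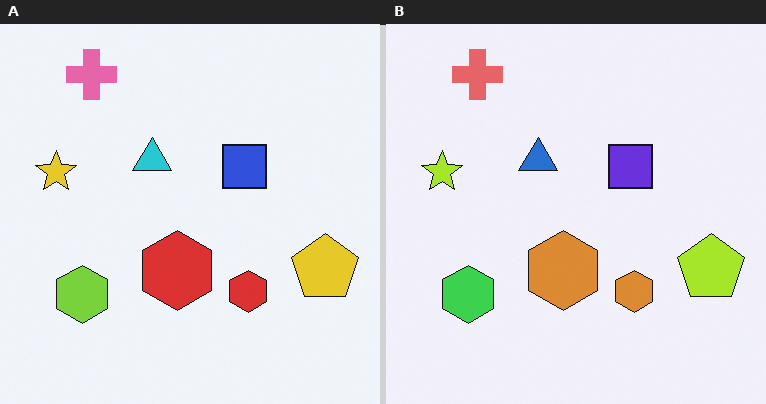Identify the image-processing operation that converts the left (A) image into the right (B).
This is the original image hue-shifted by a small amount.

Every shape's color has rotated by the same amount around the hue wheel — a uniform hue shift.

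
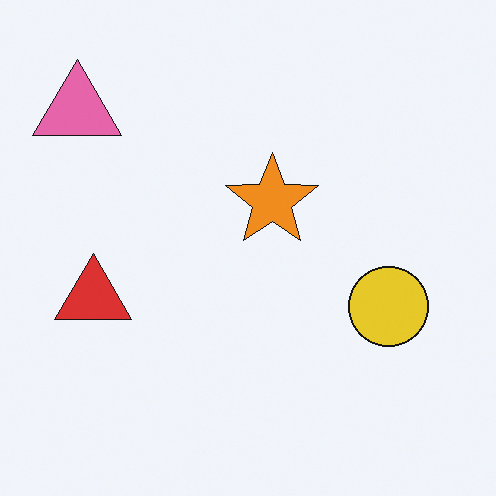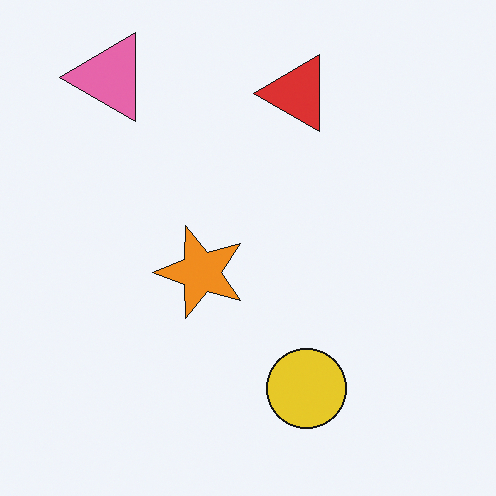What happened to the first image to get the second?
This is the original image transposed (reflected across the top-left ↔ bottom-right diagonal).

Shapes have swapped their row and column positions — what was in the top-right is now in the bottom-left — a diagonal reflection.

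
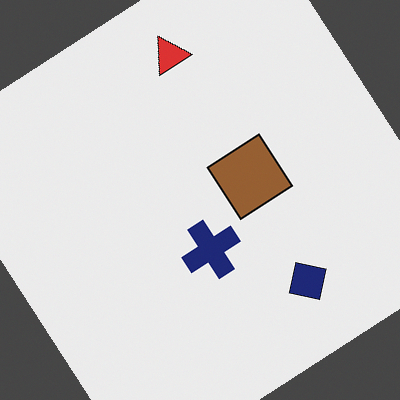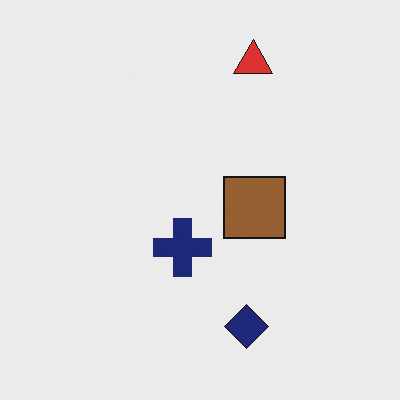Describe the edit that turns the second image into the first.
The transformation is: rotated counter-clockwise by a large amount — several tens of degrees.

Every shape is tilted by the same angle and the image corners show triangular fill wedges — a whole-image rotation by a non-right angle.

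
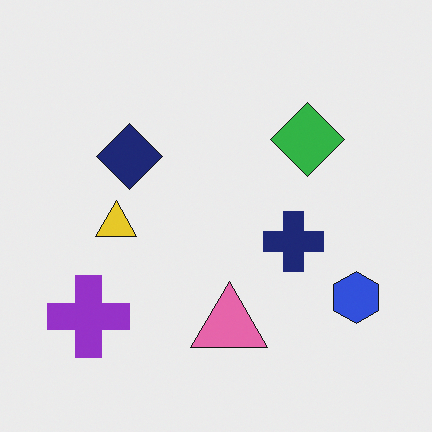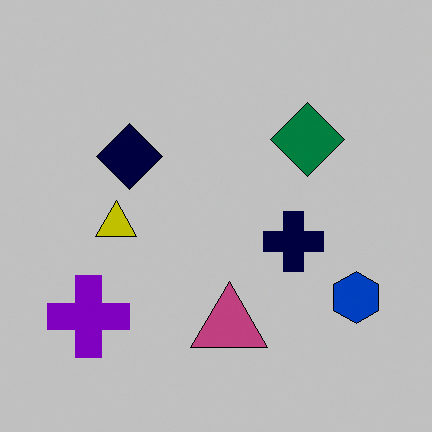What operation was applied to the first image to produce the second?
The second image is the first aggressively posterized.

Each flat color has snapped to a coarser quantized level — most visibly, the near-white background has dropped to a flat grey.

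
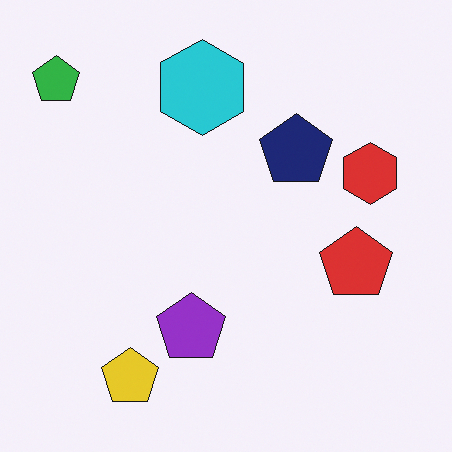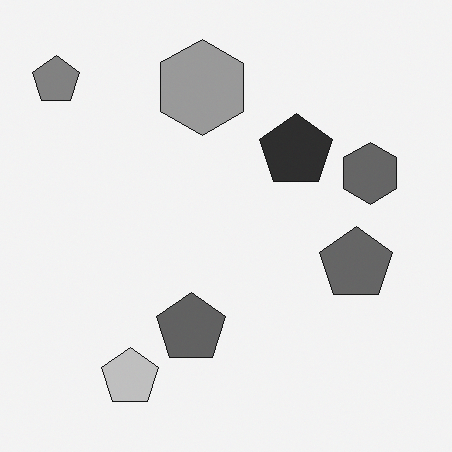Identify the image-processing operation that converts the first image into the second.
This is the original image converted to grayscale.

All color is removed — every shape is now a shade of grey.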